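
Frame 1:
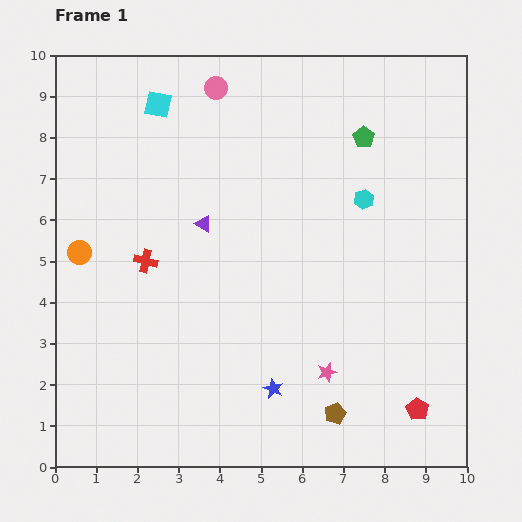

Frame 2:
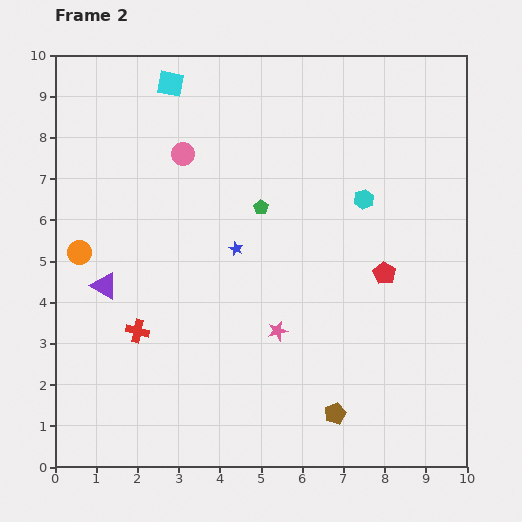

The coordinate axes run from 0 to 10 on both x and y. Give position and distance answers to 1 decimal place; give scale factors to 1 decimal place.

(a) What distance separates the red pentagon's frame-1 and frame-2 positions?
3.4

The red pentagon moved from (8.8, 1.4) to (8.0, 4.7), a distance of √(0.8² + 3.3²) ≈ 3.4.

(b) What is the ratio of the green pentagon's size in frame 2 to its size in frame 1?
0.7×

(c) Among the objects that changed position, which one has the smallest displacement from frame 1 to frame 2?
the cyan square

(moved 0.6)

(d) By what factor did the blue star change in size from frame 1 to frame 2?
0.7×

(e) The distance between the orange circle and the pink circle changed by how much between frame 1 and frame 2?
-1.7

Distance in frame 1: 5.2. Distance in frame 2: 3.5.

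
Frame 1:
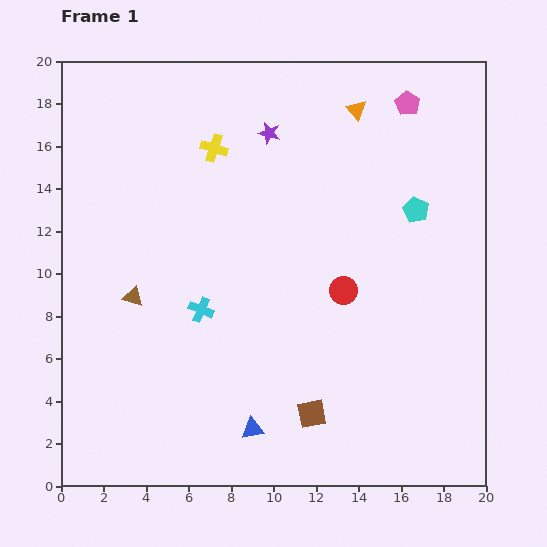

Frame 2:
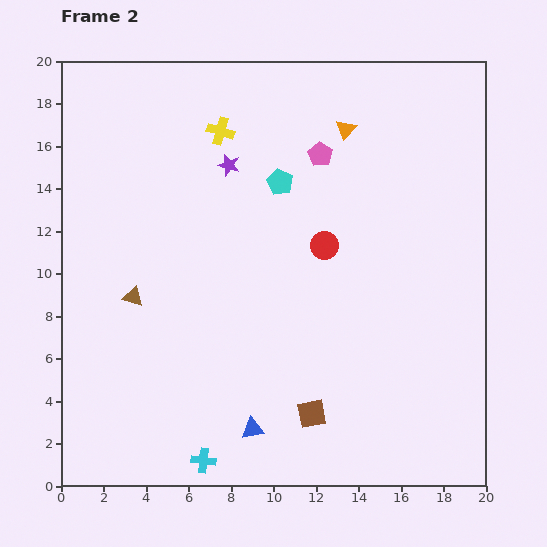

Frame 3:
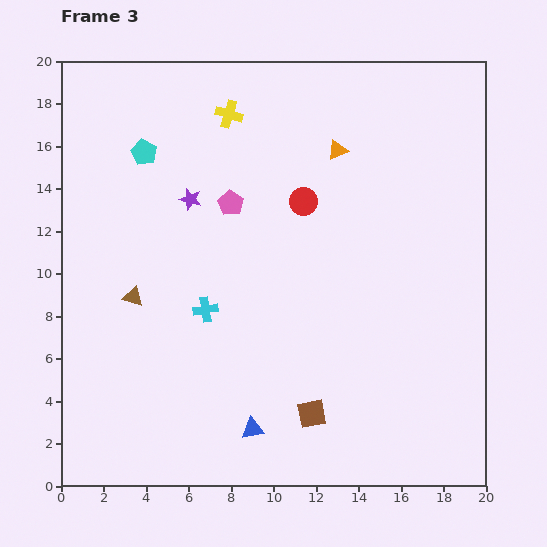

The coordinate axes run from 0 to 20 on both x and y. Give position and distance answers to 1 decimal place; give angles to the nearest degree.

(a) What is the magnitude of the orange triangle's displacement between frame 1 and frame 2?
1.0

The orange triangle moved from (13.9, 17.7) to (13.4, 16.8), a distance of √(0.5² + 0.9²) ≈ 1.0.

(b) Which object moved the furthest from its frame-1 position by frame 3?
the cyan pentagon

(moved 13.1; next 9.5)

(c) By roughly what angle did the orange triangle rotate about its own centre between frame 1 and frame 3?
49° clockwise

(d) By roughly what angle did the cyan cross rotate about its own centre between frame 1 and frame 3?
31° counter-clockwise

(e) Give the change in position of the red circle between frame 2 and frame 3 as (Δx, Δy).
(-1.0, 2.1)

The red circle was at (12.4, 11.3) in frame 2 and (11.4, 13.4) in frame 3.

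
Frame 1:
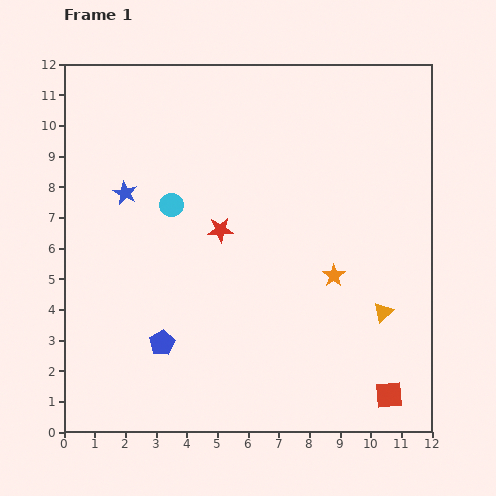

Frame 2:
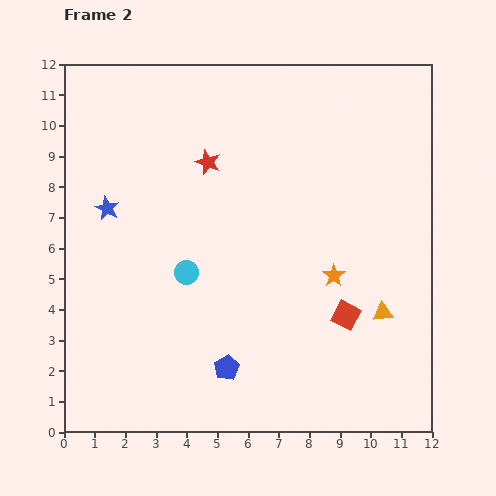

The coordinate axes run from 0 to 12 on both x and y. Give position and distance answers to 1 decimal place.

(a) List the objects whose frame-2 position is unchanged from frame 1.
the orange triangle, the orange star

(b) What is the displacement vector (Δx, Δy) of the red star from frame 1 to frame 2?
(-0.4, 2.2)

The red star was at (5.1, 6.6) in frame 1 and (4.7, 8.8) in frame 2.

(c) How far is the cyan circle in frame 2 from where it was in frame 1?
2.3

The cyan circle moved from (3.5, 7.4) to (4.0, 5.2), a distance of √(0.5² + 2.2²) ≈ 2.3.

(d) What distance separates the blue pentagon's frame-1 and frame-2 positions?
2.2

The blue pentagon moved from (3.2, 2.9) to (5.3, 2.1), a distance of √(2.1² + 0.8²) ≈ 2.2.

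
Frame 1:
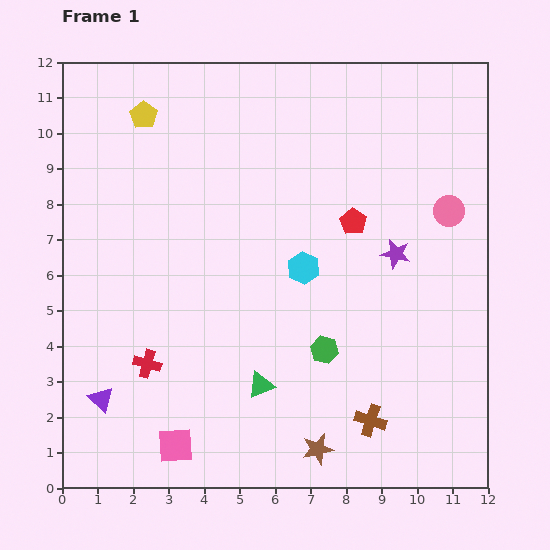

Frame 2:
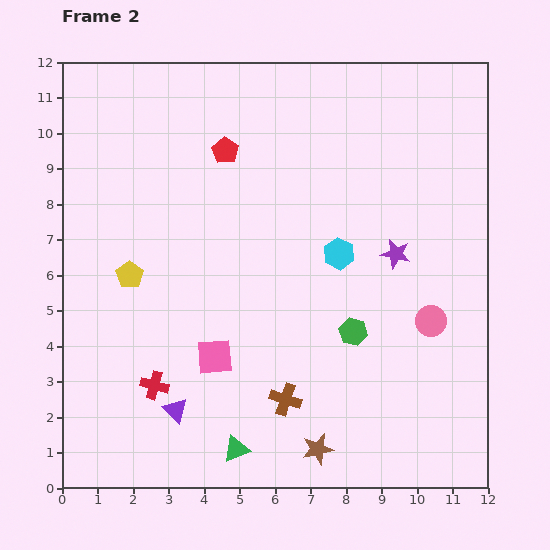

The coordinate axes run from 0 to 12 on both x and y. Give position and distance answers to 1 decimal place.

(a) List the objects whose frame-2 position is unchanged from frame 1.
the brown star, the purple star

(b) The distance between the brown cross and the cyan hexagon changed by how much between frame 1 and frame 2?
-0.3

Distance in frame 1: 4.7. Distance in frame 2: 4.4.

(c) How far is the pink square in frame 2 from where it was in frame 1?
2.7

The pink square moved from (3.2, 1.2) to (4.3, 3.7), a distance of √(1.1² + 2.5²) ≈ 2.7.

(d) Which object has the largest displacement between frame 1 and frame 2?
the yellow pentagon

(moved 4.5; next 4.1)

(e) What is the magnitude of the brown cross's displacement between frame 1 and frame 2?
2.5

The brown cross moved from (8.7, 1.9) to (6.3, 2.5), a distance of √(2.4² + 0.6²) ≈ 2.5.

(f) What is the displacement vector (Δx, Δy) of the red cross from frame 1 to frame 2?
(0.2, -0.6)

The red cross was at (2.4, 3.5) in frame 1 and (2.6, 2.9) in frame 2.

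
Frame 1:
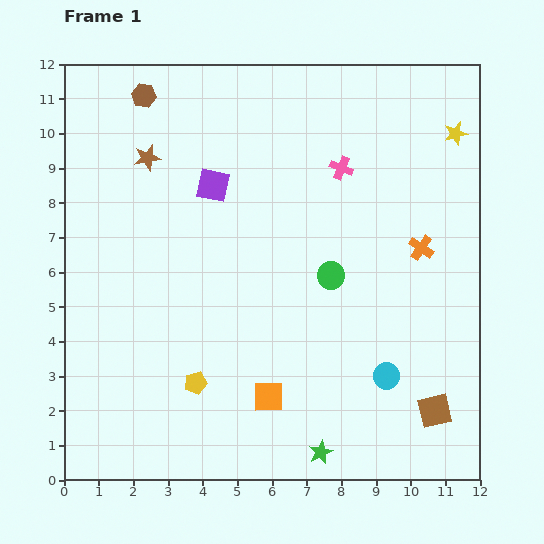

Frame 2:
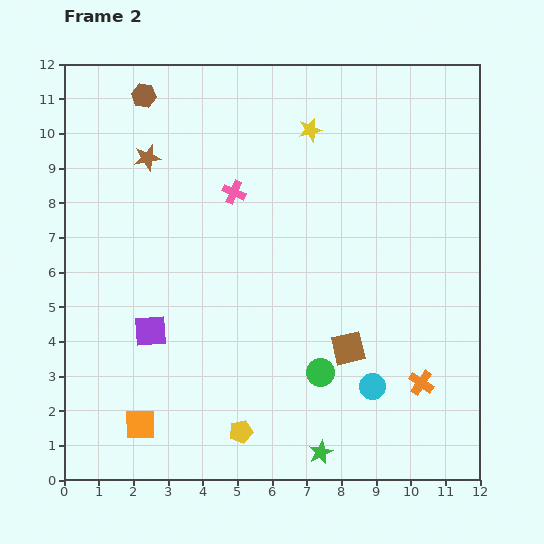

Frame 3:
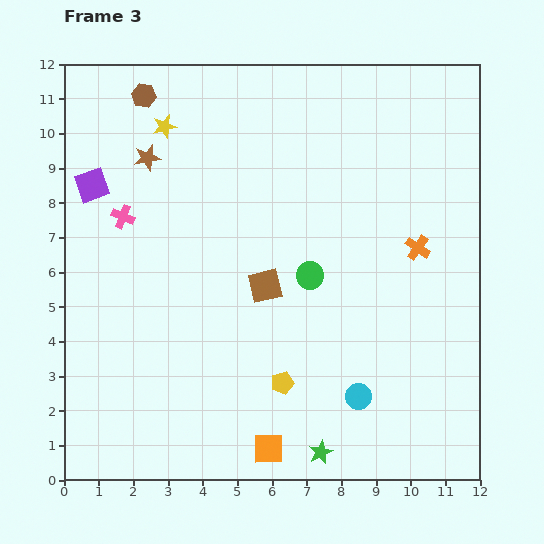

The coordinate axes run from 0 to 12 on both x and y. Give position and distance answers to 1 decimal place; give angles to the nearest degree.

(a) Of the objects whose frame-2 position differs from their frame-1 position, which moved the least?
the cyan circle

(moved 0.5)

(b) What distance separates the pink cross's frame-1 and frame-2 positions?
3.2

The pink cross moved from (8.0, 9.0) to (4.9, 8.3), a distance of √(3.1² + 0.7²) ≈ 3.2.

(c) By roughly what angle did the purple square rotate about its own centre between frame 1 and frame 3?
31° counter-clockwise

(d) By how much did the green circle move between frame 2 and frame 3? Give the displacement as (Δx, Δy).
(-0.3, 2.8)

The green circle was at (7.4, 3.1) in frame 2 and (7.1, 5.9) in frame 3.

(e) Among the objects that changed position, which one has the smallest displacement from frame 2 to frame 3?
the cyan circle

(moved 0.5)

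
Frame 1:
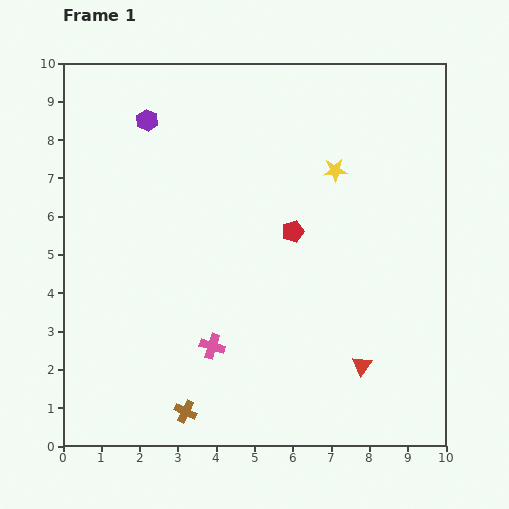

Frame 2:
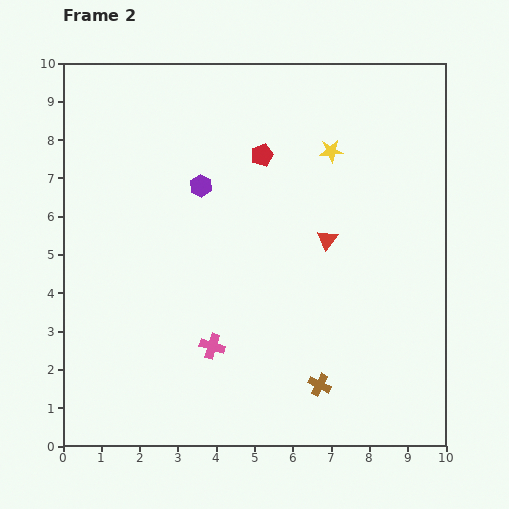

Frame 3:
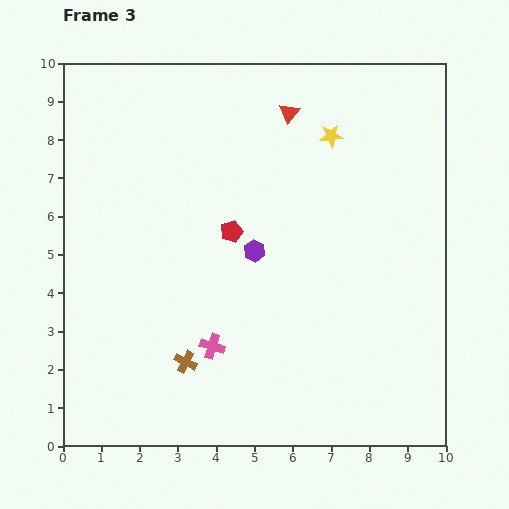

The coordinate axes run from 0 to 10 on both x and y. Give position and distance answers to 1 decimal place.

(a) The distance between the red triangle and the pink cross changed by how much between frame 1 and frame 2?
+0.2

Distance in frame 1: 3.9. Distance in frame 2: 4.1.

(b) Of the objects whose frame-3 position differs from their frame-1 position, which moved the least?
the yellow star

(moved 0.9)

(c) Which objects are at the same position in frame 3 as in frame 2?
the pink cross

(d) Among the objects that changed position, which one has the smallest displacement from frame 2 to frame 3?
the yellow star

(moved 0.4)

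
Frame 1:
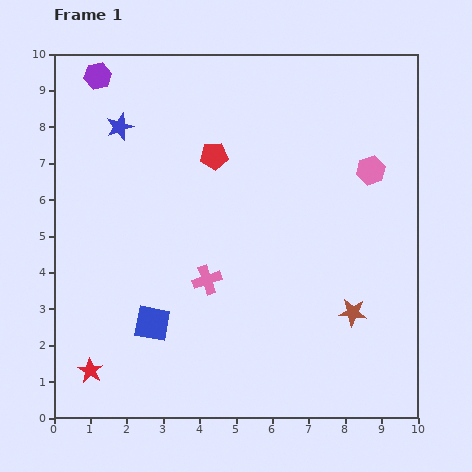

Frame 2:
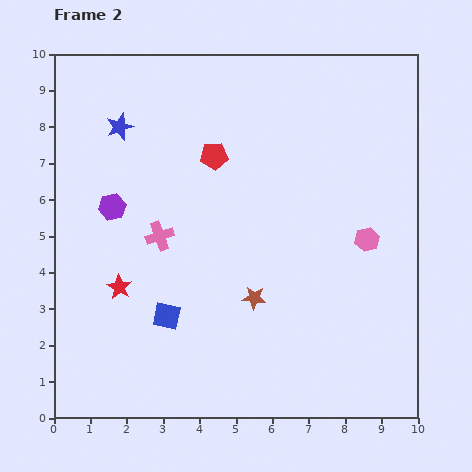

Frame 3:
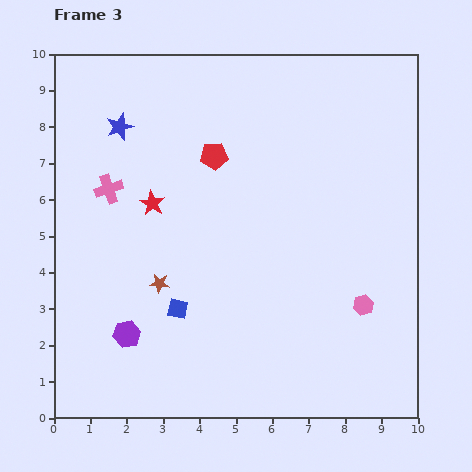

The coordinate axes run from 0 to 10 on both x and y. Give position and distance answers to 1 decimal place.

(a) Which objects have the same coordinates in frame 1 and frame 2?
the blue star, the red pentagon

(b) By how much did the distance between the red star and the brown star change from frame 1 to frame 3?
-5.2

Distance in frame 1: 7.4. Distance in frame 3: 2.2.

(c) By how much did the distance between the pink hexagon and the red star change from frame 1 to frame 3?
-3.1

Distance in frame 1: 9.5. Distance in frame 3: 6.4.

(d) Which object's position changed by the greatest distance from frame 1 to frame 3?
the purple hexagon

(moved 7.1; next 5.4)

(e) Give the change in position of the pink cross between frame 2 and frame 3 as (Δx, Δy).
(-1.4, 1.3)

The pink cross was at (2.9, 5.0) in frame 2 and (1.5, 6.3) in frame 3.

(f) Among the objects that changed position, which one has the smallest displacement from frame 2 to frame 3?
the blue square

(moved 0.4)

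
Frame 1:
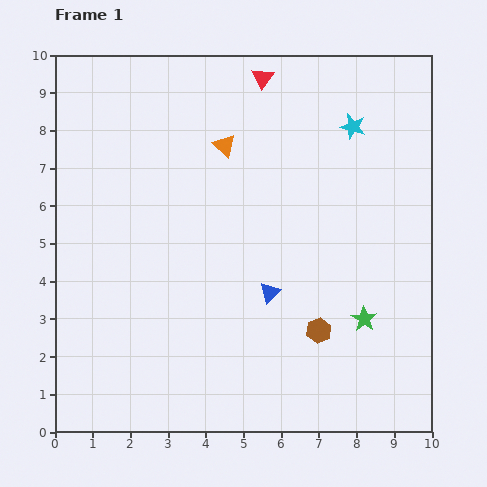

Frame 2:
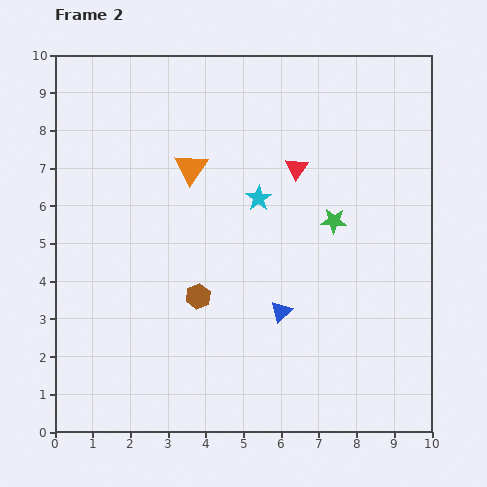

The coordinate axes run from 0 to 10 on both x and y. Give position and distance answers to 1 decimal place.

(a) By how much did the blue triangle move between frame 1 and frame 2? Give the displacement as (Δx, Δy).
(0.3, -0.5)

The blue triangle was at (5.7, 3.7) in frame 1 and (6.0, 3.2) in frame 2.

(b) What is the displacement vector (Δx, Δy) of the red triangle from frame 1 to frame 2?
(0.9, -2.4)

The red triangle was at (5.5, 9.4) in frame 1 and (6.4, 7.0) in frame 2.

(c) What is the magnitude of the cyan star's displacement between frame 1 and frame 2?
3.1

The cyan star moved from (7.9, 8.1) to (5.4, 6.2), a distance of √(2.5² + 1.9²) ≈ 3.1.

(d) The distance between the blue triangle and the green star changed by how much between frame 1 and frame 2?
+0.2

Distance in frame 1: 2.6. Distance in frame 2: 2.8.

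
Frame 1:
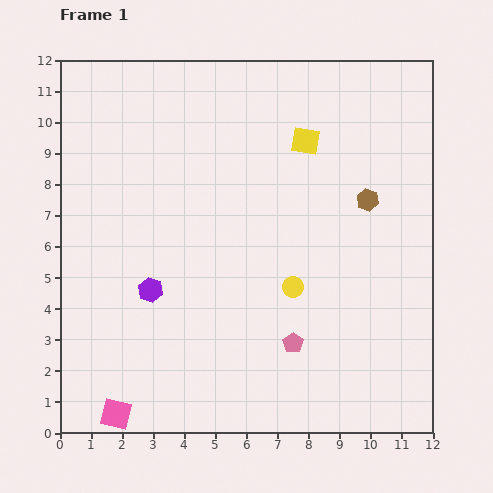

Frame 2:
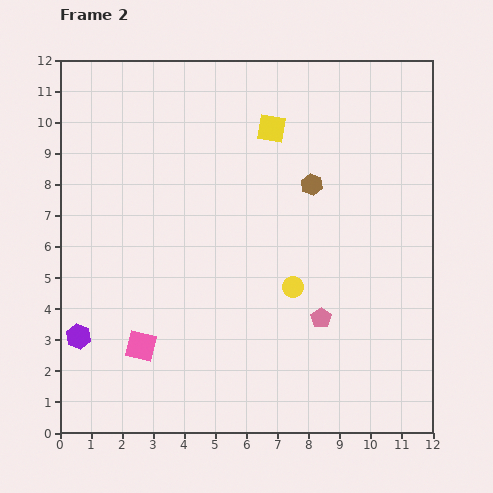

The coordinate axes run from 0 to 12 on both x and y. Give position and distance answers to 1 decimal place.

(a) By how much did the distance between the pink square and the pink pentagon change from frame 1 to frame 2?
-0.2

Distance in frame 1: 6.1. Distance in frame 2: 5.9.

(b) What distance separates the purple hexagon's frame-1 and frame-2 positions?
2.7

The purple hexagon moved from (2.9, 4.6) to (0.6, 3.1), a distance of √(2.3² + 1.5²) ≈ 2.7.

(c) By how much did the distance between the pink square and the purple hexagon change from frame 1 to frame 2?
-2.1

Distance in frame 1: 4.1. Distance in frame 2: 2.0.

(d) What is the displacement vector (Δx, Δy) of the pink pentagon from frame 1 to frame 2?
(0.9, 0.8)

The pink pentagon was at (7.5, 2.9) in frame 1 and (8.4, 3.7) in frame 2.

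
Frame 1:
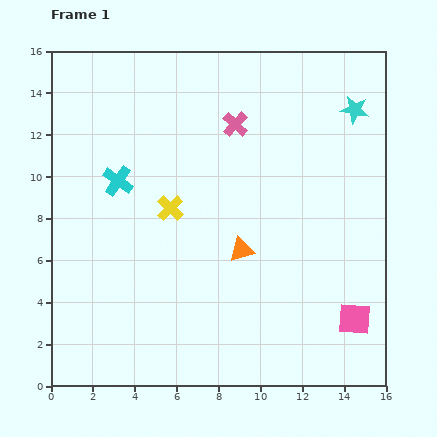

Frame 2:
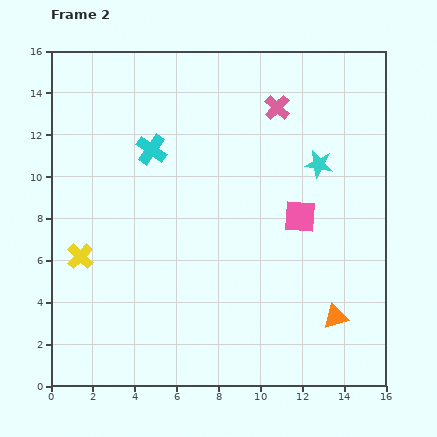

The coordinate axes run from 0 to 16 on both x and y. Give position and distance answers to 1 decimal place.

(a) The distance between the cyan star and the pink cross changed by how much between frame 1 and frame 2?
-2.3

Distance in frame 1: 5.7. Distance in frame 2: 3.4.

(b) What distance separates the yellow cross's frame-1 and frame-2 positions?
4.9

The yellow cross moved from (5.7, 8.5) to (1.4, 6.2), a distance of √(4.3² + 2.3²) ≈ 4.9.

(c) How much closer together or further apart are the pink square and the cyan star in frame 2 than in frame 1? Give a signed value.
-7.3

Distance in frame 1: 10.0. Distance in frame 2: 2.7.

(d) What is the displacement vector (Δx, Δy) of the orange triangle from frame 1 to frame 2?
(4.5, -3.2)

The orange triangle was at (9.1, 6.5) in frame 1 and (13.6, 3.3) in frame 2.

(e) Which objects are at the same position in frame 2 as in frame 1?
none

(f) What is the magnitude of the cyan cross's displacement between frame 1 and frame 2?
2.2

The cyan cross moved from (3.2, 9.8) to (4.8, 11.3), a distance of √(1.6² + 1.5²) ≈ 2.2.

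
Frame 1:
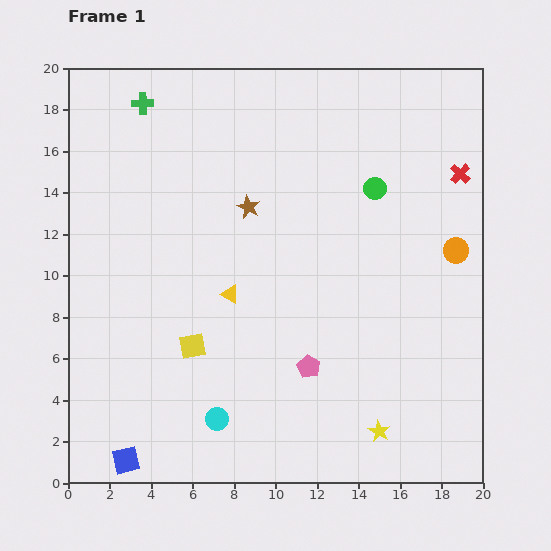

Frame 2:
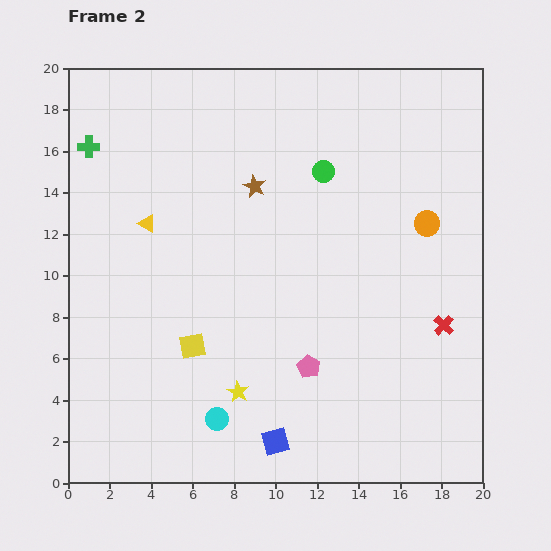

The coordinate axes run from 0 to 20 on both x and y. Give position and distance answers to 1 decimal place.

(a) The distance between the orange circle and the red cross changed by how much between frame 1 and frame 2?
+1.3

Distance in frame 1: 3.7. Distance in frame 2: 5.0.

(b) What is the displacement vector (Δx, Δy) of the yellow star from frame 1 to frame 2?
(-6.8, 1.9)

The yellow star was at (15.0, 2.5) in frame 1 and (8.2, 4.4) in frame 2.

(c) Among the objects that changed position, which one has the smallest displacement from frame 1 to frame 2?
the brown star

(moved 1.0)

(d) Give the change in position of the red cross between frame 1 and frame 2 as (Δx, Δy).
(-0.8, -7.3)

The red cross was at (18.9, 14.9) in frame 1 and (18.1, 7.6) in frame 2.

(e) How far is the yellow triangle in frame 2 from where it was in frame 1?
5.2

The yellow triangle moved from (7.8, 9.1) to (3.8, 12.5), a distance of √(4.0² + 3.4²) ≈ 5.2.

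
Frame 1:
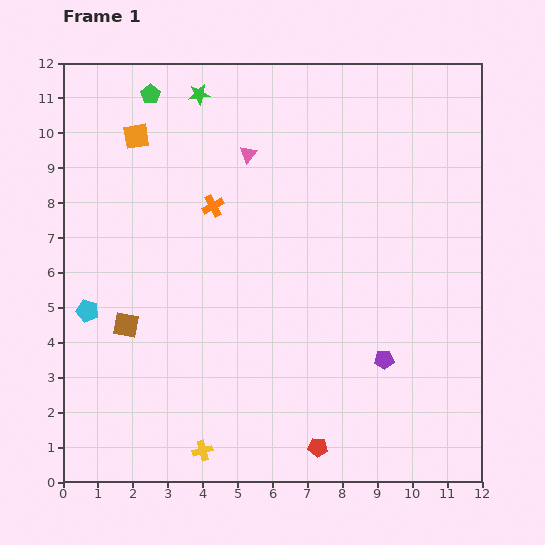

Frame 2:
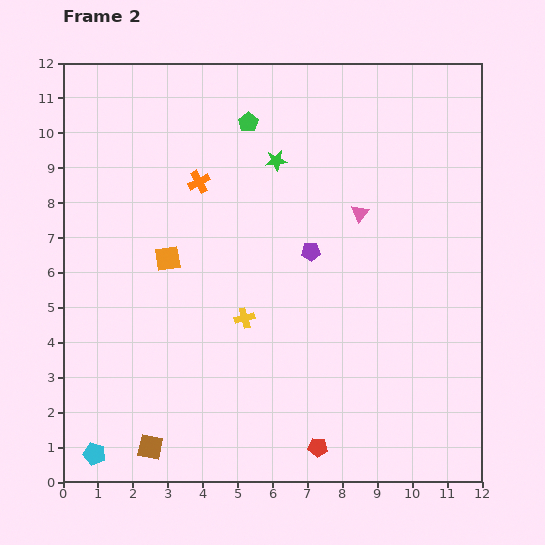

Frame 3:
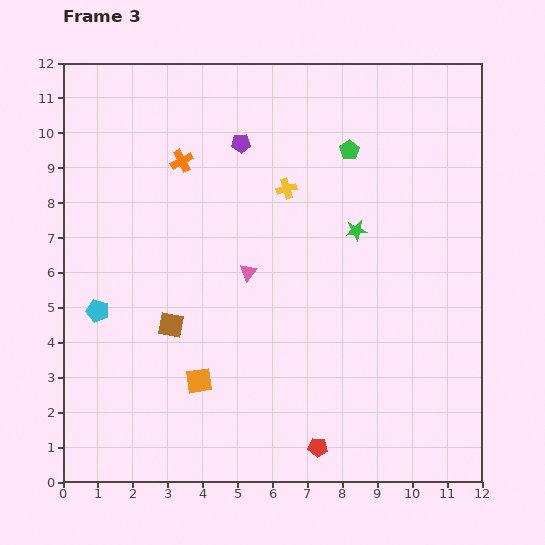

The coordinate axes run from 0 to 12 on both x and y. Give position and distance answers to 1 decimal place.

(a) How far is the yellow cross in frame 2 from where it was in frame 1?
4.0

The yellow cross moved from (4.0, 0.9) to (5.2, 4.7), a distance of √(1.2² + 3.8²) ≈ 4.0.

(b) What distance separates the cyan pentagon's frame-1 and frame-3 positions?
0.3

The cyan pentagon moved from (0.7, 4.9) to (1.0, 4.9), a distance of √(0.3² + 0.0²) ≈ 0.3.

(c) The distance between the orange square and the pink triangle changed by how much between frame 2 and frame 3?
-2.3

Distance in frame 2: 5.7. Distance in frame 3: 3.4.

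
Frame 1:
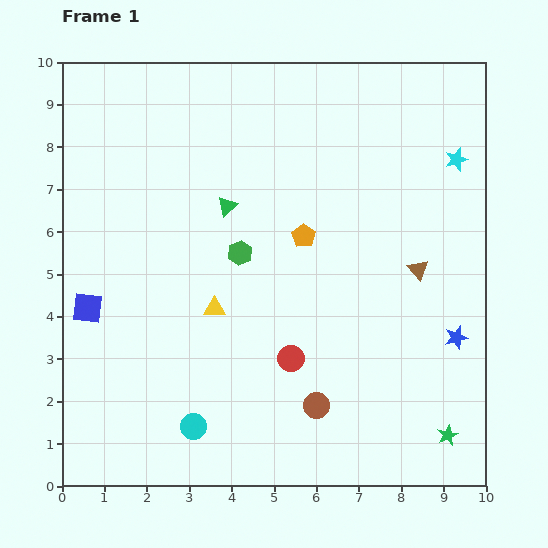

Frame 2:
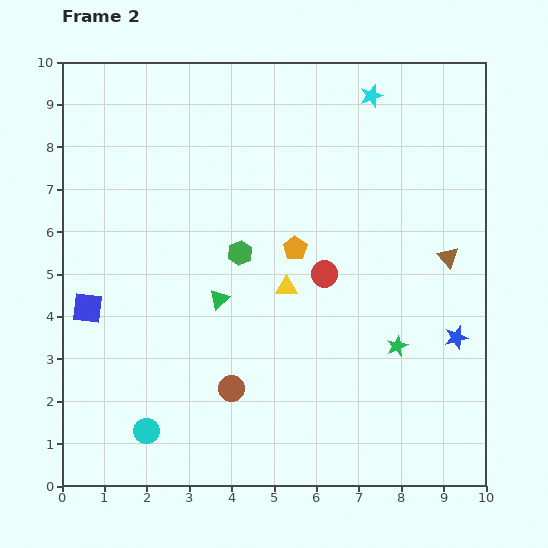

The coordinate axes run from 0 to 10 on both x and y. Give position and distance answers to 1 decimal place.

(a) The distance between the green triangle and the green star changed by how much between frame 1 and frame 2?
-3.2

Distance in frame 1: 7.5. Distance in frame 2: 4.3.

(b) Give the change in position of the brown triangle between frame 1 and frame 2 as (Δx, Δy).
(0.7, 0.3)

The brown triangle was at (8.4, 5.1) in frame 1 and (9.1, 5.4) in frame 2.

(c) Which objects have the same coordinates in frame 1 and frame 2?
the green hexagon, the blue square, the blue star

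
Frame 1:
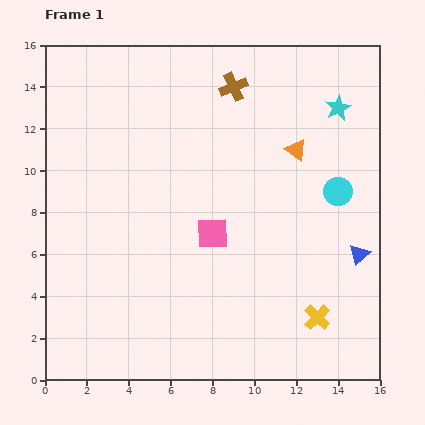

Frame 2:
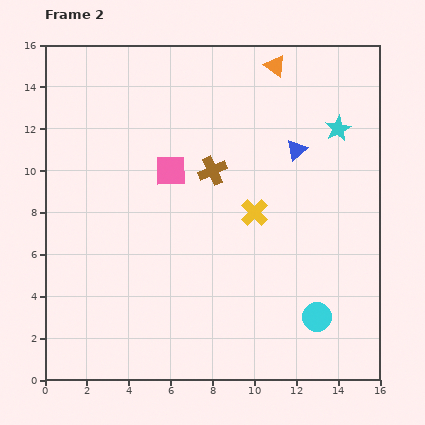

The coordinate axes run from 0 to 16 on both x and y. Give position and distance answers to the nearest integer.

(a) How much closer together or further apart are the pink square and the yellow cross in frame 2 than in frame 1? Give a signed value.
-2

Distance in frame 1: 6. Distance in frame 2: 4.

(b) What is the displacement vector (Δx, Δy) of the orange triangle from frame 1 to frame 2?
(-1, 4)

The orange triangle was at (12, 11) in frame 1 and (11, 15) in frame 2.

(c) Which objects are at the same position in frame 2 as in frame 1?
none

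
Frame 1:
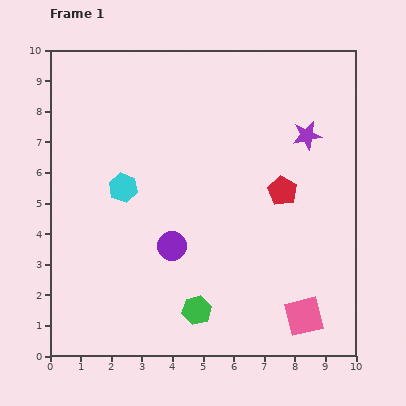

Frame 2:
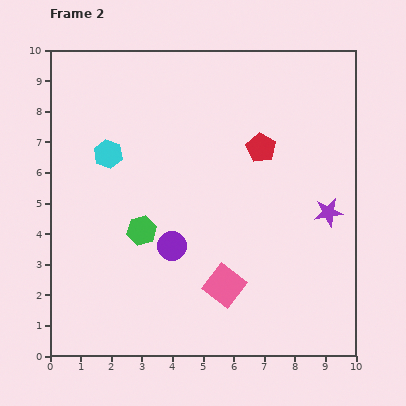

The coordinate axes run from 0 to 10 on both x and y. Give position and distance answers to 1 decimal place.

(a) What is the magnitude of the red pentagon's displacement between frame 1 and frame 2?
1.6

The red pentagon moved from (7.6, 5.4) to (6.9, 6.8), a distance of √(0.7² + 1.4²) ≈ 1.6.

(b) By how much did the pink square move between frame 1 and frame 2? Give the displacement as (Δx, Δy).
(-2.6, 1.0)

The pink square was at (8.3, 1.3) in frame 1 and (5.7, 2.3) in frame 2.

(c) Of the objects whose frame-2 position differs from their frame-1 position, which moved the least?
the cyan hexagon

(moved 1.2)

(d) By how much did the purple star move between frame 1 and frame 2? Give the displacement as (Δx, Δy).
(0.7, -2.5)

The purple star was at (8.4, 7.2) in frame 1 and (9.1, 4.7) in frame 2.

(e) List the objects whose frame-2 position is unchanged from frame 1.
the purple circle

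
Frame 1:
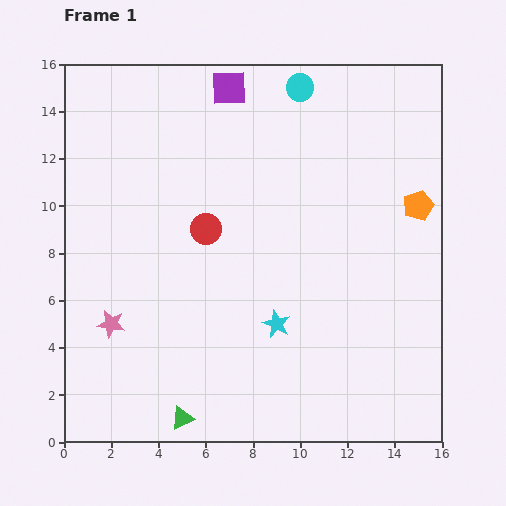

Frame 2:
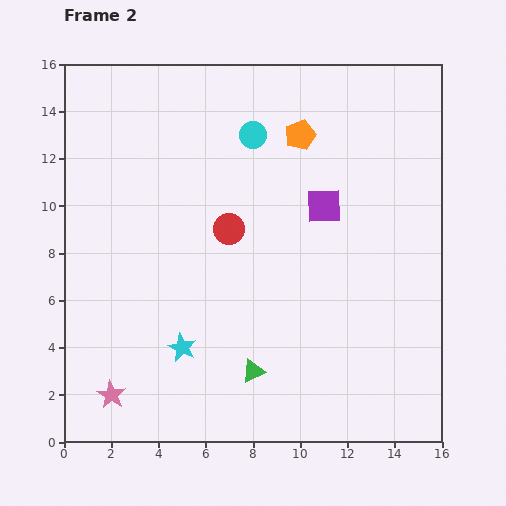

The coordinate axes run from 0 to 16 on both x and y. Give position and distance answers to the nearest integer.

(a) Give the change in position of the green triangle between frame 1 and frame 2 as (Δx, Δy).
(3, 2)

The green triangle was at (5, 1) in frame 1 and (8, 3) in frame 2.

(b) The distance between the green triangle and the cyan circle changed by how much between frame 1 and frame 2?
-5

Distance in frame 1: 15. Distance in frame 2: 10.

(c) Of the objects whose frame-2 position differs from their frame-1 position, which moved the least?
the red circle

(moved 1)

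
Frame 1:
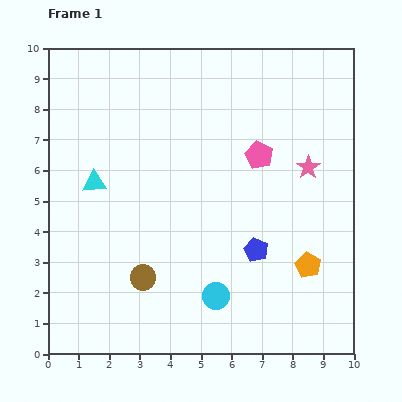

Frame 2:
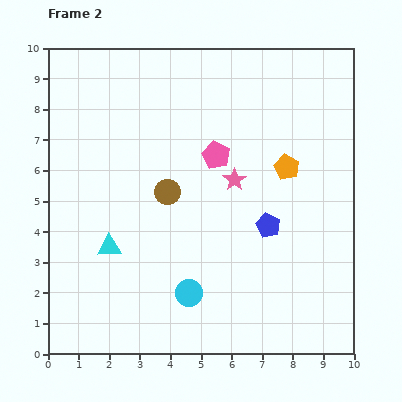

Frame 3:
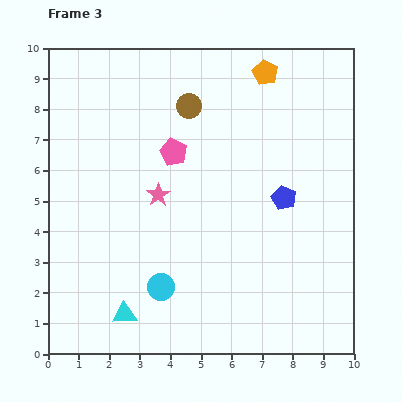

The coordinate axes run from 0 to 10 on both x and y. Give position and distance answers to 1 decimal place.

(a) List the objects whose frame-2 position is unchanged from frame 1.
none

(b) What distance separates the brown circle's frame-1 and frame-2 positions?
2.9

The brown circle moved from (3.1, 2.5) to (3.9, 5.3), a distance of √(0.8² + 2.8²) ≈ 2.9.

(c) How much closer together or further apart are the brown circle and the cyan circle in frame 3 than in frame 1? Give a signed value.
+3.5

Distance in frame 1: 2.5. Distance in frame 3: 6.0.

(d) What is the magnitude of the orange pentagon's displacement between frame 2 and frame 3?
3.2

The orange pentagon moved from (7.8, 6.1) to (7.1, 9.2), a distance of √(0.7² + 3.1²) ≈ 3.2.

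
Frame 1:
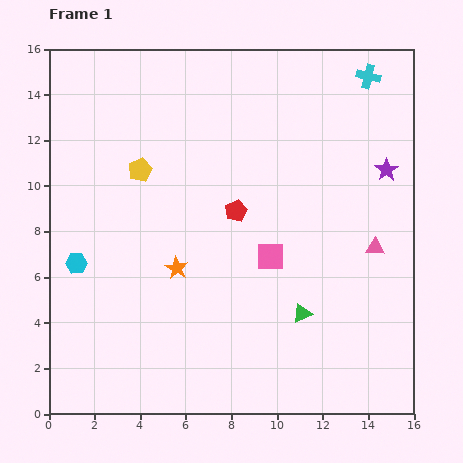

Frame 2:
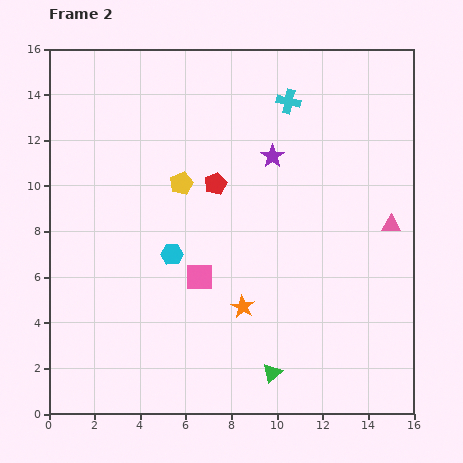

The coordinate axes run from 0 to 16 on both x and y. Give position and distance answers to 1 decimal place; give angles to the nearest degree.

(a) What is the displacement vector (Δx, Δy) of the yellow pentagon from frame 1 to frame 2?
(1.8, -0.6)

The yellow pentagon was at (4.0, 10.7) in frame 1 and (5.8, 10.1) in frame 2.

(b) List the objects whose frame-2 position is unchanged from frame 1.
none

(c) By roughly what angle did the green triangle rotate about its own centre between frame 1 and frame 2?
17° counter-clockwise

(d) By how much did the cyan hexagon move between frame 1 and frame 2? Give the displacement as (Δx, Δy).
(4.2, 0.4)

The cyan hexagon was at (1.2, 6.6) in frame 1 and (5.4, 7.0) in frame 2.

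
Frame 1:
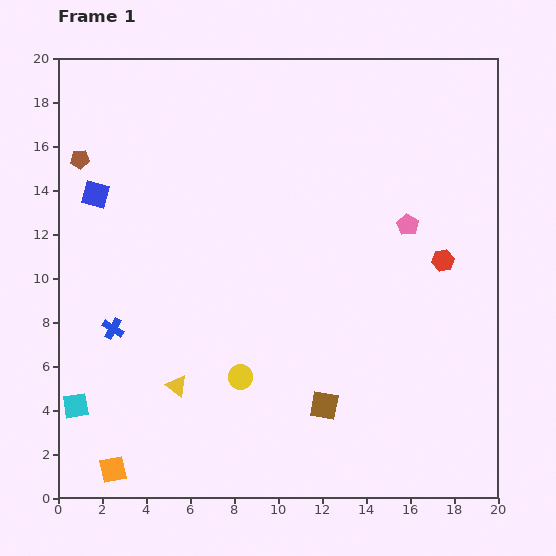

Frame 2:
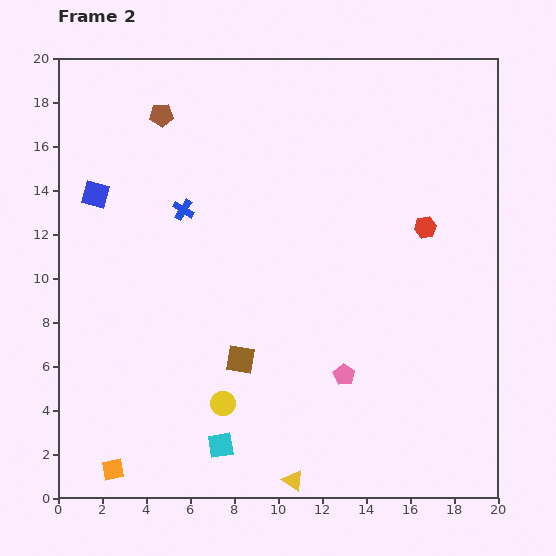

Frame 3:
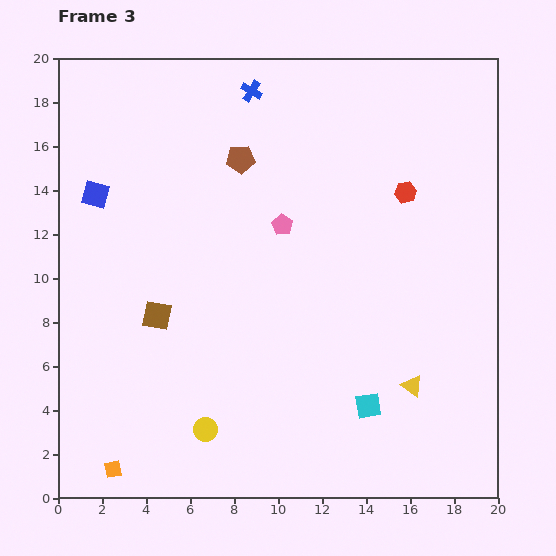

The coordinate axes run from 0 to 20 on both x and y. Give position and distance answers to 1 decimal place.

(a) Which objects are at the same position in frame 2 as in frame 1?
the blue square, the orange square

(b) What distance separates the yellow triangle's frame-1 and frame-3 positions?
10.7

The yellow triangle moved from (5.4, 5.1) to (16.1, 5.1), a distance of √(10.7² + 0.0²) ≈ 10.7.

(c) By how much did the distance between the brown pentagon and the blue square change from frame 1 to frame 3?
+5.1

Distance in frame 1: 1.7. Distance in frame 3: 6.8.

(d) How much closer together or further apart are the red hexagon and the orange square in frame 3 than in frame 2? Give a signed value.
+0.3

Distance in frame 2: 18.0. Distance in frame 3: 18.3.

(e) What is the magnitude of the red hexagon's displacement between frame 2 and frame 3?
1.8

The red hexagon moved from (16.7, 12.3) to (15.8, 13.9), a distance of √(0.9² + 1.6²) ≈ 1.8.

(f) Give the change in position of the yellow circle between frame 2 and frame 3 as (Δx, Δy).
(-0.8, -1.2)

The yellow circle was at (7.5, 4.3) in frame 2 and (6.7, 3.1) in frame 3.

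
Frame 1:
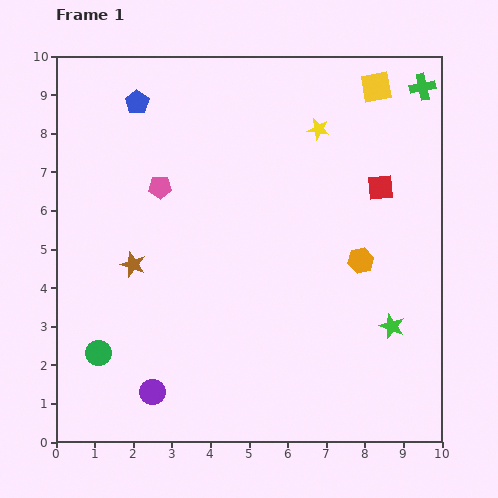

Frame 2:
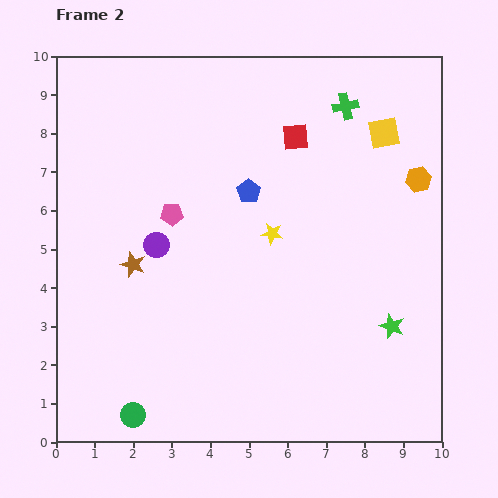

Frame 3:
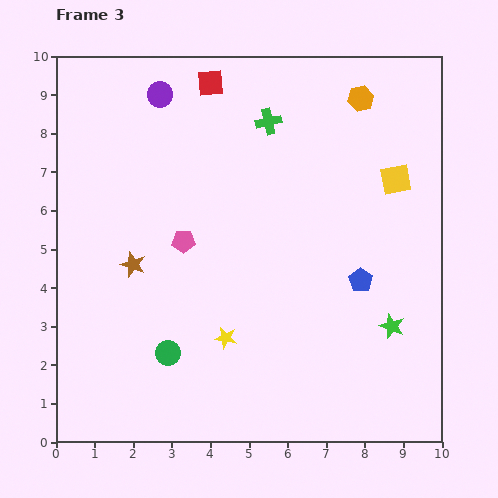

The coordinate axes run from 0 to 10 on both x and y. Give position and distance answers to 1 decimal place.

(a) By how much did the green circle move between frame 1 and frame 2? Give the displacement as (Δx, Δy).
(0.9, -1.6)

The green circle was at (1.1, 2.3) in frame 1 and (2.0, 0.7) in frame 2.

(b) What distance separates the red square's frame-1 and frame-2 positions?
2.6

The red square moved from (8.4, 6.6) to (6.2, 7.9), a distance of √(2.2² + 1.3²) ≈ 2.6.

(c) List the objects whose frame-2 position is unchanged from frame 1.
the brown star, the green star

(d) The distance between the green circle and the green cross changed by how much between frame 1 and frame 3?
-4.4

Distance in frame 1: 10.9. Distance in frame 3: 6.5.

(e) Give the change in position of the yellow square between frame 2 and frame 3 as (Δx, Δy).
(0.3, -1.2)

The yellow square was at (8.5, 8.0) in frame 2 and (8.8, 6.8) in frame 3.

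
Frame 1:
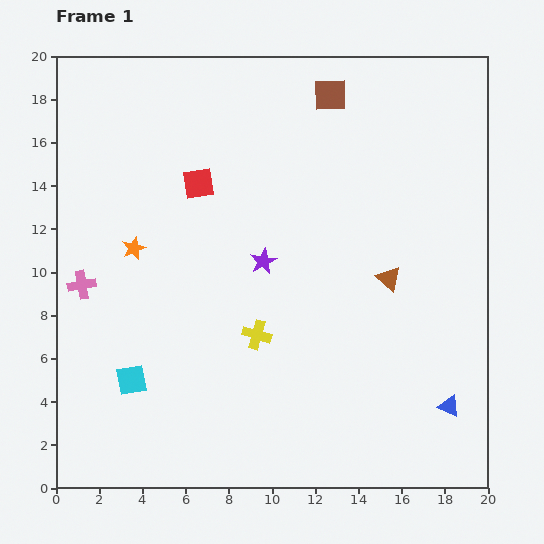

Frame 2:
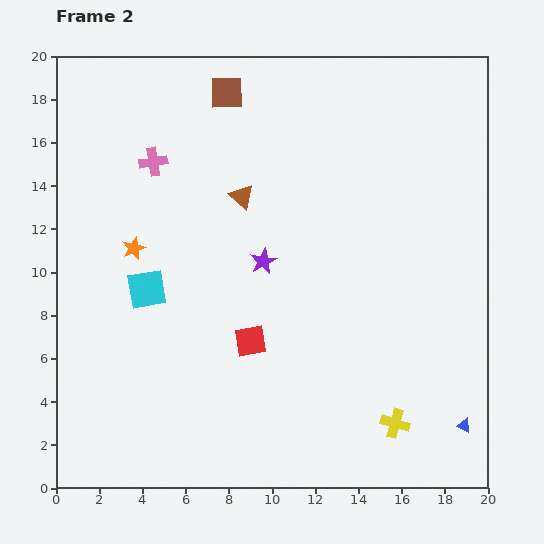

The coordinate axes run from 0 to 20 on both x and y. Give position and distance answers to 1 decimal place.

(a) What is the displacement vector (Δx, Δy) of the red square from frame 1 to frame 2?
(2.4, -7.3)

The red square was at (6.6, 14.1) in frame 1 and (9.0, 6.8) in frame 2.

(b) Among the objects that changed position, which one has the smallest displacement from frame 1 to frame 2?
the blue triangle

(moved 1.1)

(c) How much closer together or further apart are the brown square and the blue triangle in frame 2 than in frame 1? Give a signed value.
+3.5

Distance in frame 1: 15.4. Distance in frame 2: 18.9.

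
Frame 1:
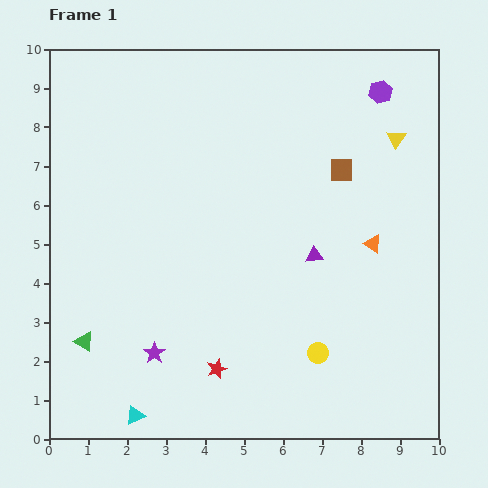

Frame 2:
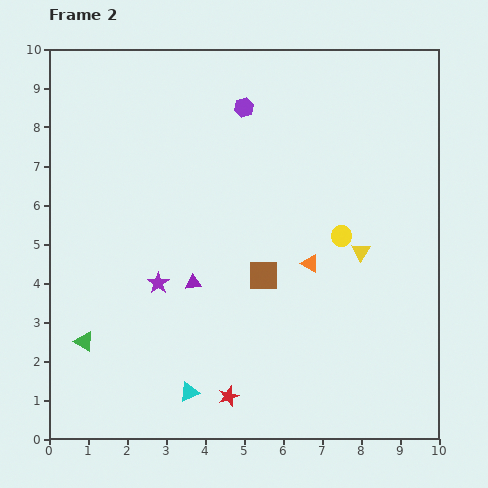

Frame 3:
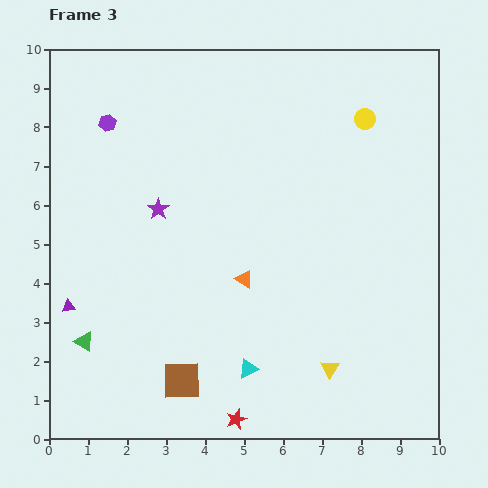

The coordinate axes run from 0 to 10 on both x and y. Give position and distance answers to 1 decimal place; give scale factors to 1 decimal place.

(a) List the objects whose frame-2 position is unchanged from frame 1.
the green triangle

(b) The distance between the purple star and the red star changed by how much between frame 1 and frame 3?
+4.2

Distance in frame 1: 1.6. Distance in frame 3: 5.8.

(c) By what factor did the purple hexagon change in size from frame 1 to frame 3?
0.7×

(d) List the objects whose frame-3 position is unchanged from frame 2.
the green triangle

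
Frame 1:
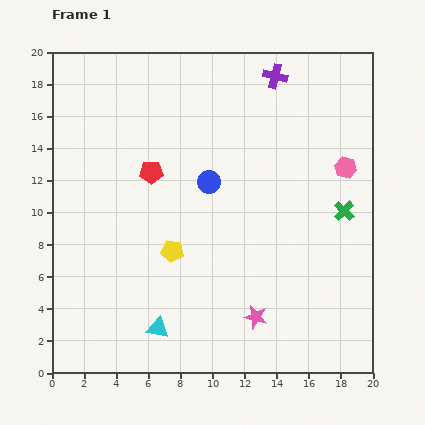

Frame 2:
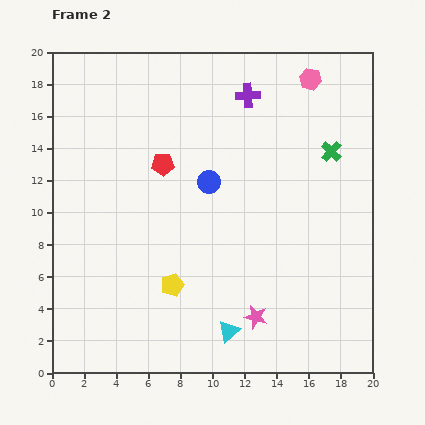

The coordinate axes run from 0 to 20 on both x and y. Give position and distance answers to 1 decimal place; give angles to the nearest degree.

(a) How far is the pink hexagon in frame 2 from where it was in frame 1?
5.9

The pink hexagon moved from (18.3, 12.8) to (16.1, 18.3), a distance of √(2.2² + 5.5²) ≈ 5.9.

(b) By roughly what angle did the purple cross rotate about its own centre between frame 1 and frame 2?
16° counter-clockwise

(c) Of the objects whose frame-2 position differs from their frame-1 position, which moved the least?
the red pentagon

(moved 0.9)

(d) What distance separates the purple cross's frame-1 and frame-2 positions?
2.1

The purple cross moved from (13.9, 18.5) to (12.2, 17.3), a distance of √(1.7² + 1.2²) ≈ 2.1.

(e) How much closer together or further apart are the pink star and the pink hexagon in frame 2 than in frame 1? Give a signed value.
+4.3

Distance in frame 1: 10.9. Distance in frame 2: 15.2.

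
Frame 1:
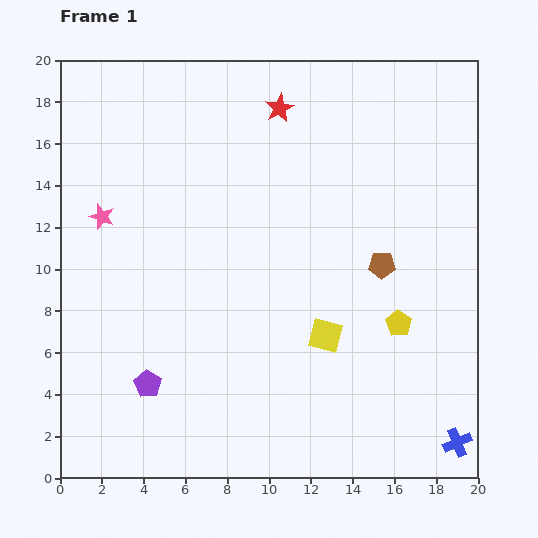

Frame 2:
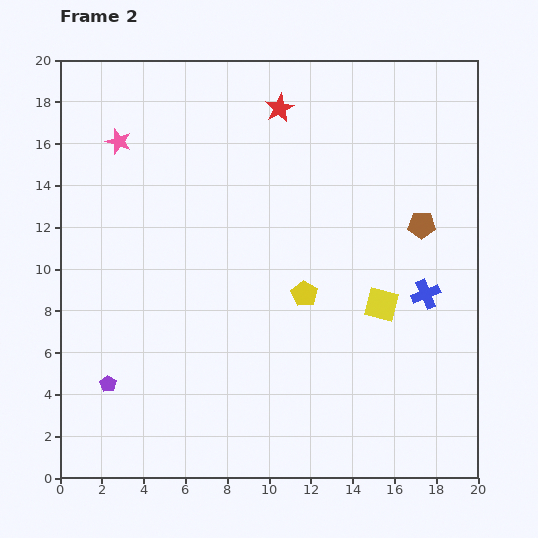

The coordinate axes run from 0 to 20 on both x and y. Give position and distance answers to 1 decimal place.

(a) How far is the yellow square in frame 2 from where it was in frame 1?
3.1

The yellow square moved from (12.7, 6.8) to (15.4, 8.3), a distance of √(2.7² + 1.5²) ≈ 3.1.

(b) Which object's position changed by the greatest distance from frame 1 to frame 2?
the blue cross

(moved 7.3; next 4.7)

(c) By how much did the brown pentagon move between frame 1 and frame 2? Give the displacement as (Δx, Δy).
(1.9, 1.9)

The brown pentagon was at (15.4, 10.2) in frame 1 and (17.3, 12.1) in frame 2.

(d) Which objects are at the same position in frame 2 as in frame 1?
the red star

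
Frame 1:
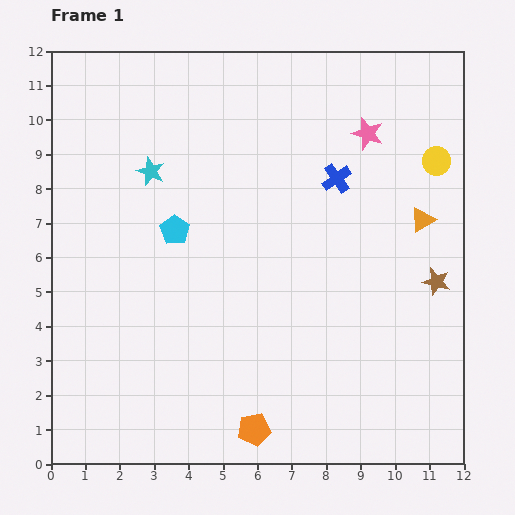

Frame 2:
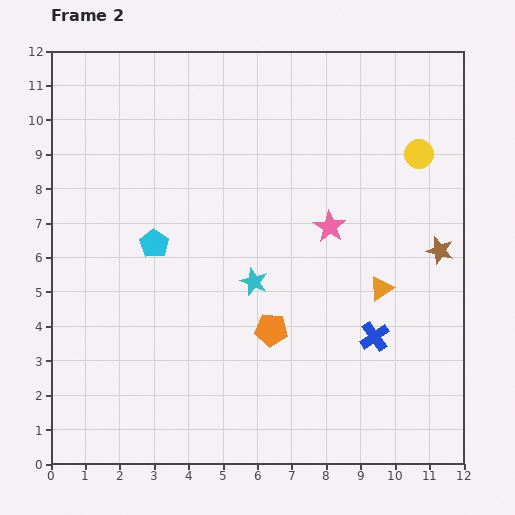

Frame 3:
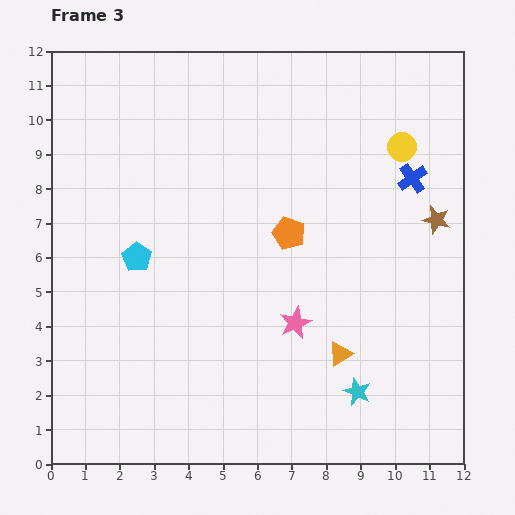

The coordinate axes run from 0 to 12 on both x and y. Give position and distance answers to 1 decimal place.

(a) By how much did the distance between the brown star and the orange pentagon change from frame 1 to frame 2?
-1.4

Distance in frame 1: 6.8. Distance in frame 2: 5.4.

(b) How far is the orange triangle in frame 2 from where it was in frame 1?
2.3

The orange triangle moved from (10.8, 7.1) to (9.6, 5.1), a distance of √(1.2² + 2.0²) ≈ 2.3.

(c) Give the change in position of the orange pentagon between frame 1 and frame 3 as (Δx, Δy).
(1.0, 5.7)

The orange pentagon was at (5.9, 1.0) in frame 1 and (6.9, 6.7) in frame 3.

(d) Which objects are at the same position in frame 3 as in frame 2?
none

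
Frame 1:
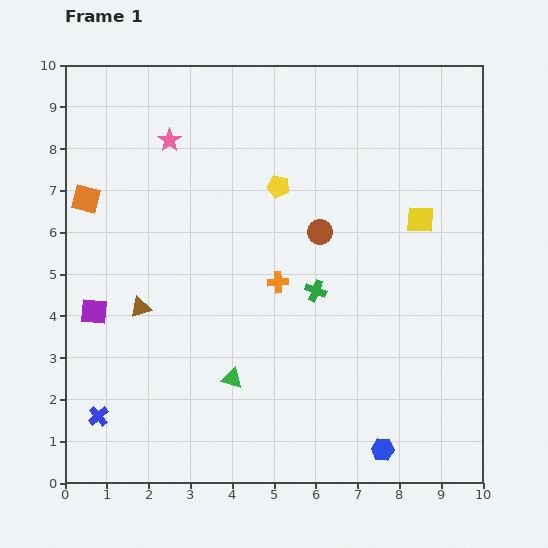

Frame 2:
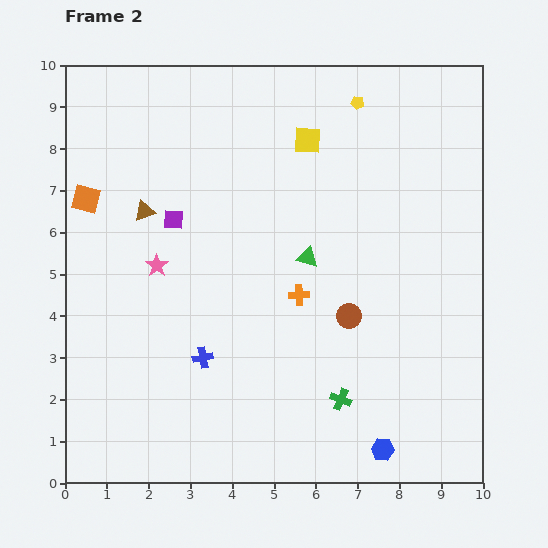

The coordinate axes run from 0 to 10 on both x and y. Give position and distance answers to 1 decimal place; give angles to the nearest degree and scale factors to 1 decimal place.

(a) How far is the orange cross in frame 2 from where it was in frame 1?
0.6

The orange cross moved from (5.1, 4.8) to (5.6, 4.5), a distance of √(0.5² + 0.3²) ≈ 0.6.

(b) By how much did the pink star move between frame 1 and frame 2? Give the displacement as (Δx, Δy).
(-0.3, -3.0)

The pink star was at (2.5, 8.2) in frame 1 and (2.2, 5.2) in frame 2.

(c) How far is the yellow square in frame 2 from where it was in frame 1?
3.3

The yellow square moved from (8.5, 6.3) to (5.8, 8.2), a distance of √(2.7² + 1.9²) ≈ 3.3.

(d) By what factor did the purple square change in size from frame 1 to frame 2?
0.7×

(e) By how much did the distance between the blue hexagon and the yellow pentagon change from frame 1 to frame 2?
+1.5

Distance in frame 1: 6.8. Distance in frame 2: 8.3.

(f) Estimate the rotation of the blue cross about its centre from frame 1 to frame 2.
30° clockwise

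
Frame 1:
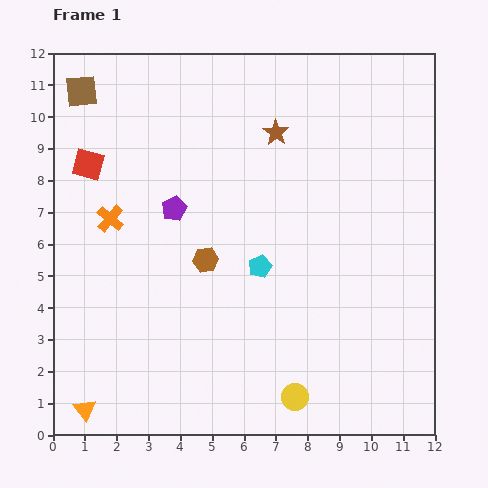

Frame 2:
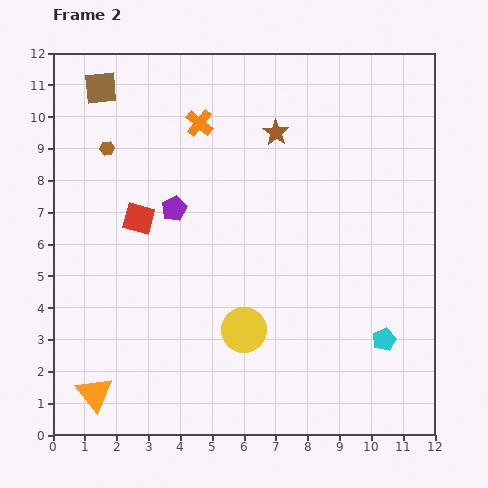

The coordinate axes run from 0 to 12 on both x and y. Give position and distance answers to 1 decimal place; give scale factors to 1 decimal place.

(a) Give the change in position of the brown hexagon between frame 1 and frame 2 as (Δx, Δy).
(-3.1, 3.5)

The brown hexagon was at (4.8, 5.5) in frame 1 and (1.7, 9.0) in frame 2.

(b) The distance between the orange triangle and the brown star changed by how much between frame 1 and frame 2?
-0.6

Distance in frame 1: 10.6. Distance in frame 2: 10.0.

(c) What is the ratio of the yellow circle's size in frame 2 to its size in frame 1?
1.6×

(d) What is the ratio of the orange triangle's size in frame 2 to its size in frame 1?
1.6×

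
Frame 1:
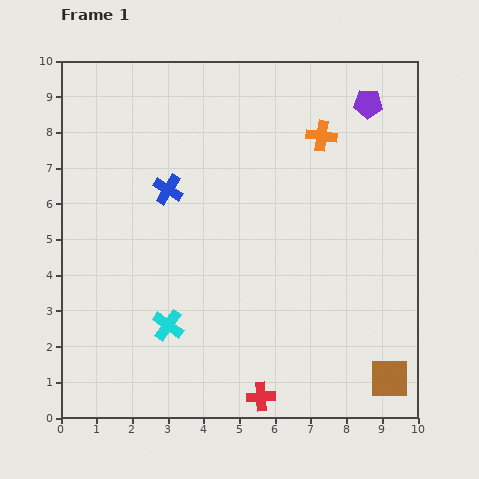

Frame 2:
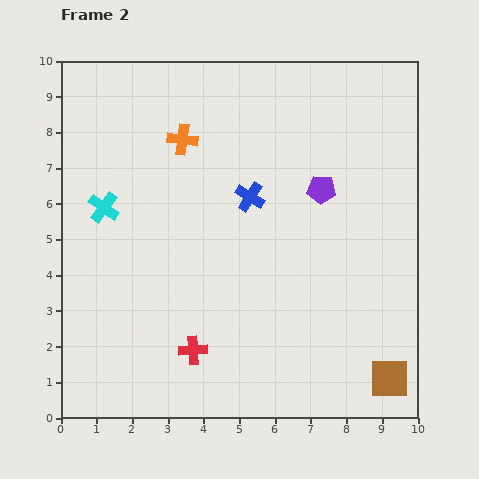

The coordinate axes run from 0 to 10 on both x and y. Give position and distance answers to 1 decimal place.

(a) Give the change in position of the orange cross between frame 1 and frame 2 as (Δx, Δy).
(-3.9, -0.1)

The orange cross was at (7.3, 7.9) in frame 1 and (3.4, 7.8) in frame 2.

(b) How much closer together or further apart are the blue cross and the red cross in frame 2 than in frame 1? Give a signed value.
-1.8

Distance in frame 1: 6.4. Distance in frame 2: 4.6.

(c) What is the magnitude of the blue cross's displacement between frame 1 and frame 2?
2.3

The blue cross moved from (3.0, 6.4) to (5.3, 6.2), a distance of √(2.3² + 0.2²) ≈ 2.3.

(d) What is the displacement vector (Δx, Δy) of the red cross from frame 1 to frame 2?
(-1.9, 1.3)

The red cross was at (5.6, 0.6) in frame 1 and (3.7, 1.9) in frame 2.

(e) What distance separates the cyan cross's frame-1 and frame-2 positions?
3.8

The cyan cross moved from (3.0, 2.6) to (1.2, 5.9), a distance of √(1.8² + 3.3²) ≈ 3.8.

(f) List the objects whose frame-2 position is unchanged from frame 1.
the brown square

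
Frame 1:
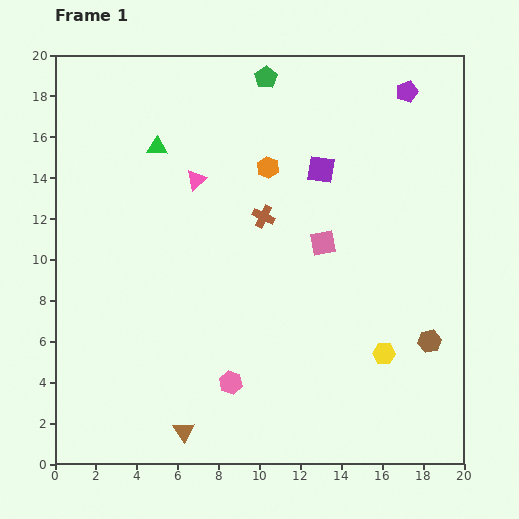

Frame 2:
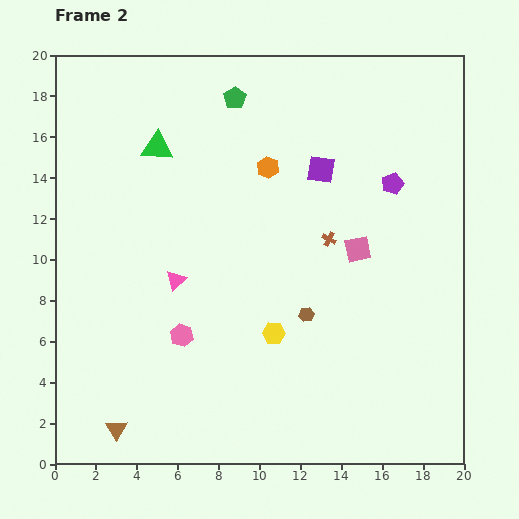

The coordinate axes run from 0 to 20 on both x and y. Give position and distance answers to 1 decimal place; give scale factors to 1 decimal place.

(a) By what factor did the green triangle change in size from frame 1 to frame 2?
1.6×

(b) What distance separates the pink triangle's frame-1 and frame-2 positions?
5.0

The pink triangle moved from (6.9, 13.9) to (5.9, 9.0), a distance of √(1.0² + 4.9²) ≈ 5.0.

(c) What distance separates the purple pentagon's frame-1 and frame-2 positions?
4.6

The purple pentagon moved from (17.2, 18.2) to (16.5, 13.7), a distance of √(0.7² + 4.5²) ≈ 4.6.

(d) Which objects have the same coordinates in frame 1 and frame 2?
the orange hexagon, the purple square, the green triangle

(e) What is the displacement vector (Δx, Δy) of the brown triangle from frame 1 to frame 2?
(-3.3, 0.1)

The brown triangle was at (6.3, 1.6) in frame 1 and (3.0, 1.7) in frame 2.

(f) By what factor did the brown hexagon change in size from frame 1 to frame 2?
0.6×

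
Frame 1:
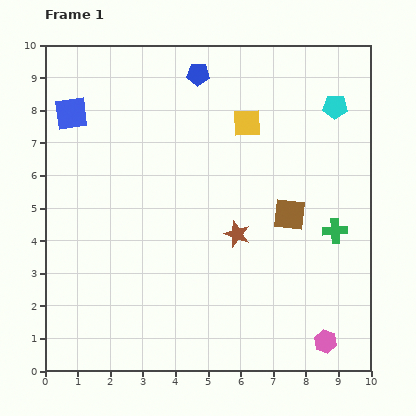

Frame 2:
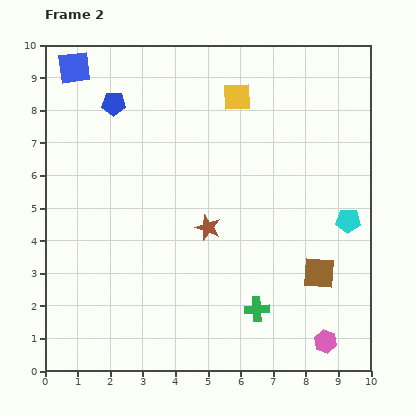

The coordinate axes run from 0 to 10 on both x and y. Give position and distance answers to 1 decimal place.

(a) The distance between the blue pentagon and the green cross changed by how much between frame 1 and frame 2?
+1.3

Distance in frame 1: 6.4. Distance in frame 2: 7.7.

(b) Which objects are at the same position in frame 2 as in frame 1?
the pink hexagon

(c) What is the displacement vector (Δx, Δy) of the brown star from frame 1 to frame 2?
(-0.9, 0.2)

The brown star was at (5.9, 4.2) in frame 1 and (5.0, 4.4) in frame 2.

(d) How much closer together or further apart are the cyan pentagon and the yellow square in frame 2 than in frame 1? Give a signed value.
+2.4

Distance in frame 1: 2.7. Distance in frame 2: 5.1.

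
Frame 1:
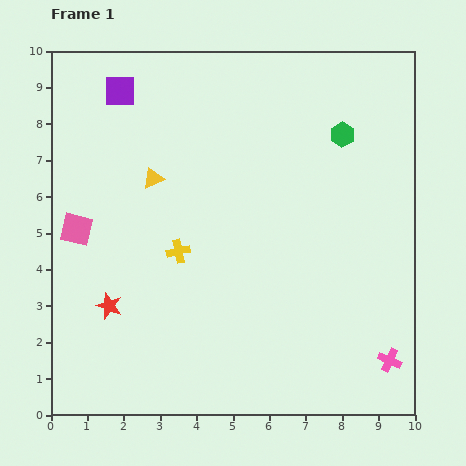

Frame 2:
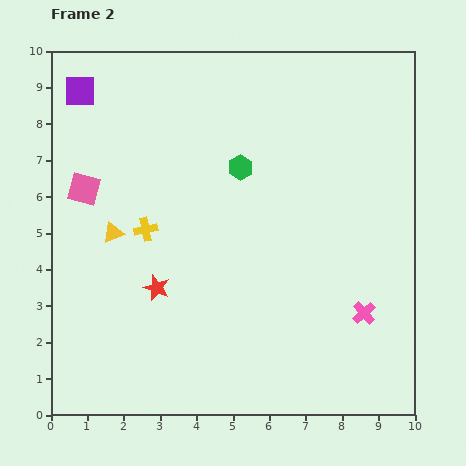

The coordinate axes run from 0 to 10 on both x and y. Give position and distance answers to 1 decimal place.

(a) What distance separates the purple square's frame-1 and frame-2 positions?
1.1

The purple square moved from (1.9, 8.9) to (0.8, 8.9), a distance of √(1.1² + 0.0²) ≈ 1.1.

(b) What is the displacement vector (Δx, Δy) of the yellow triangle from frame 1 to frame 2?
(-1.1, -1.5)

The yellow triangle was at (2.8, 6.5) in frame 1 and (1.7, 5.0) in frame 2.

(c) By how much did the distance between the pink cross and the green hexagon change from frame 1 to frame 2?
-1.1

Distance in frame 1: 6.3. Distance in frame 2: 5.2.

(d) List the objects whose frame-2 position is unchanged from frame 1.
none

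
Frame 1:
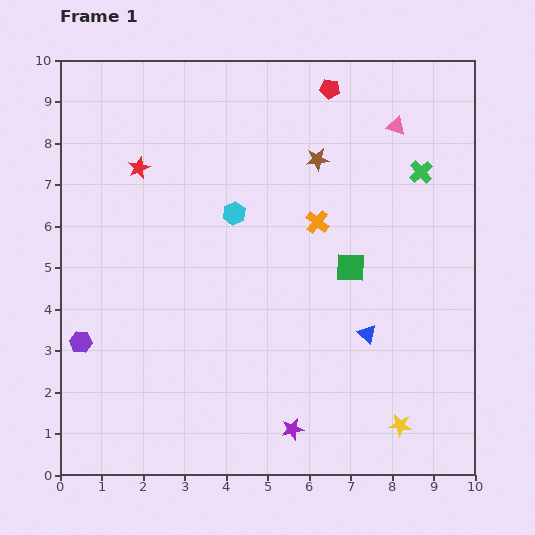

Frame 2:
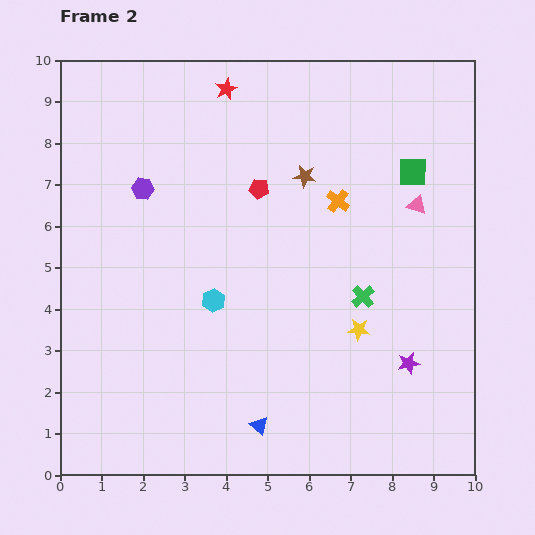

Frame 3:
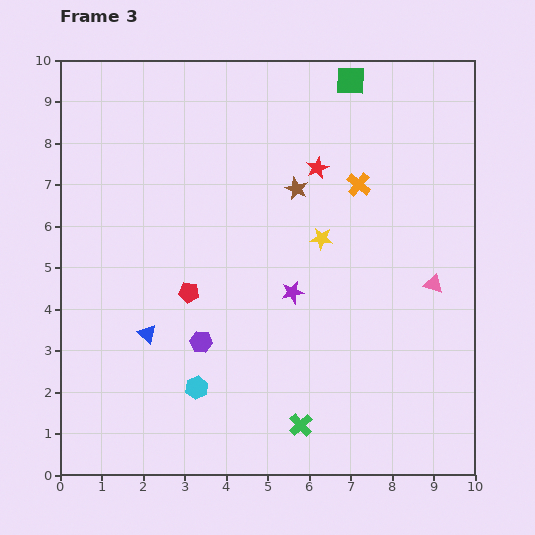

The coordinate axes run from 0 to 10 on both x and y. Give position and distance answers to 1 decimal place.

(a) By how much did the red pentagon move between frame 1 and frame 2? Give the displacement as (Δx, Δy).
(-1.7, -2.4)

The red pentagon was at (6.5, 9.3) in frame 1 and (4.8, 6.9) in frame 2.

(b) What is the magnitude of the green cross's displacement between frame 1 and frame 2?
3.3

The green cross moved from (8.7, 7.3) to (7.3, 4.3), a distance of √(1.4² + 3.0²) ≈ 3.3.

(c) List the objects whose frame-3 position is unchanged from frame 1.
none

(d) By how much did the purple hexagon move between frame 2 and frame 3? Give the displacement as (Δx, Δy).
(1.4, -3.7)

The purple hexagon was at (2.0, 6.9) in frame 2 and (3.4, 3.2) in frame 3.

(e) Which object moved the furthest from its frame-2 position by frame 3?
the purple hexagon

(moved 4.0; next 3.5)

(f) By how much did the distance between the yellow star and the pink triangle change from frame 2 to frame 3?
-0.4

Distance in frame 2: 3.3. Distance in frame 3: 2.9.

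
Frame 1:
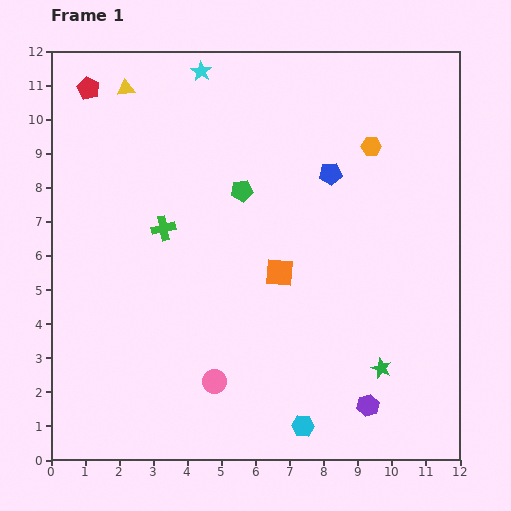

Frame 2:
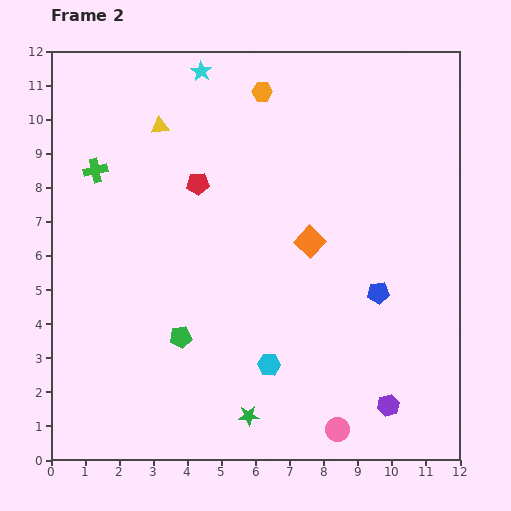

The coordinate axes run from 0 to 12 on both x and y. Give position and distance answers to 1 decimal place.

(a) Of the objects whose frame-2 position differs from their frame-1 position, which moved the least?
the purple hexagon

(moved 0.6)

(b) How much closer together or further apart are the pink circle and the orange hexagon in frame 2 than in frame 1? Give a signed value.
+1.8

Distance in frame 1: 8.3. Distance in frame 2: 10.1.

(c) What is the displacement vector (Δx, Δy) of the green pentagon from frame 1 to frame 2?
(-1.8, -4.3)

The green pentagon was at (5.6, 7.9) in frame 1 and (3.8, 3.6) in frame 2.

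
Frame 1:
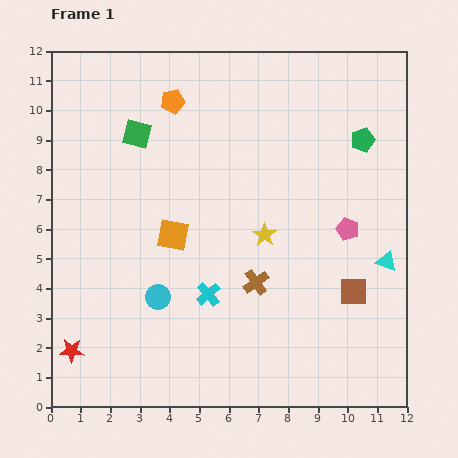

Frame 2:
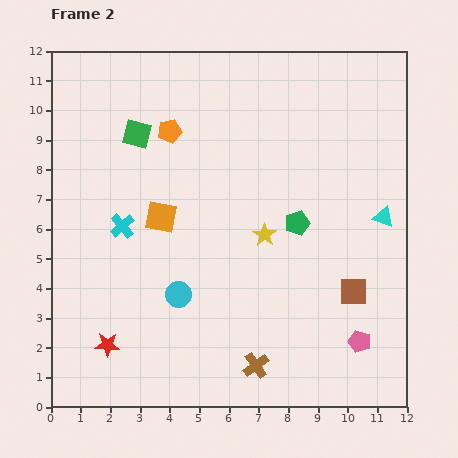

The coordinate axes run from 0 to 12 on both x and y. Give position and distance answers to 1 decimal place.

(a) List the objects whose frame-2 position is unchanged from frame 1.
the brown square, the yellow star, the green square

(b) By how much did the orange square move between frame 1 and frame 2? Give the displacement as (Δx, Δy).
(-0.4, 0.6)

The orange square was at (4.1, 5.8) in frame 1 and (3.7, 6.4) in frame 2.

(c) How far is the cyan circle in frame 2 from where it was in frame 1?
0.7

The cyan circle moved from (3.6, 3.7) to (4.3, 3.8), a distance of √(0.7² + 0.1²) ≈ 0.7.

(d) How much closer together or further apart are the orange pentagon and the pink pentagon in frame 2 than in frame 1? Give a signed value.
+2.3

Distance in frame 1: 7.3. Distance in frame 2: 9.6.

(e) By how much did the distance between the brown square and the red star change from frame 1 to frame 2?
-1.2

Distance in frame 1: 9.7. Distance in frame 2: 8.5.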